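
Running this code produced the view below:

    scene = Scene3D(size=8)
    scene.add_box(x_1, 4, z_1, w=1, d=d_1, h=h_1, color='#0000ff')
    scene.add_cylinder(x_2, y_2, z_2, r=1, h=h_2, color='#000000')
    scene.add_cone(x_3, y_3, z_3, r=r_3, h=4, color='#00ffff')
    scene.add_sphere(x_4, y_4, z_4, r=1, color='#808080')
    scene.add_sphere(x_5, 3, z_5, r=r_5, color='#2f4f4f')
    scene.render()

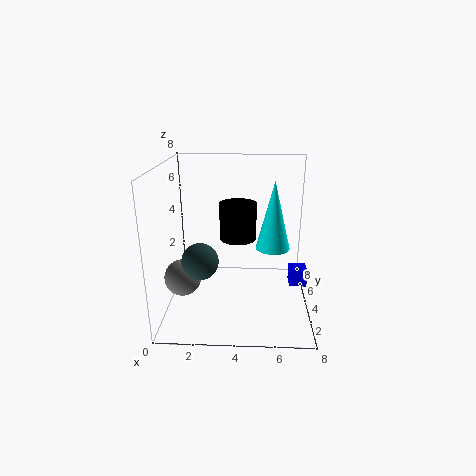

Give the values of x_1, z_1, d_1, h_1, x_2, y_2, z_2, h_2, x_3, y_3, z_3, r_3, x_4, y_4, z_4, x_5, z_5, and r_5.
x_1 = 7
z_1 = 1
d_1 = 1
h_1 = 1
x_2 = 4
y_2 = 4
z_2 = 4
h_2 = 2
x_3 = 6
y_3 = 5
z_3 = 3
r_3 = 1
x_4 = 1
y_4 = 3
z_4 = 2
x_5 = 2
z_5 = 3
r_5 = 1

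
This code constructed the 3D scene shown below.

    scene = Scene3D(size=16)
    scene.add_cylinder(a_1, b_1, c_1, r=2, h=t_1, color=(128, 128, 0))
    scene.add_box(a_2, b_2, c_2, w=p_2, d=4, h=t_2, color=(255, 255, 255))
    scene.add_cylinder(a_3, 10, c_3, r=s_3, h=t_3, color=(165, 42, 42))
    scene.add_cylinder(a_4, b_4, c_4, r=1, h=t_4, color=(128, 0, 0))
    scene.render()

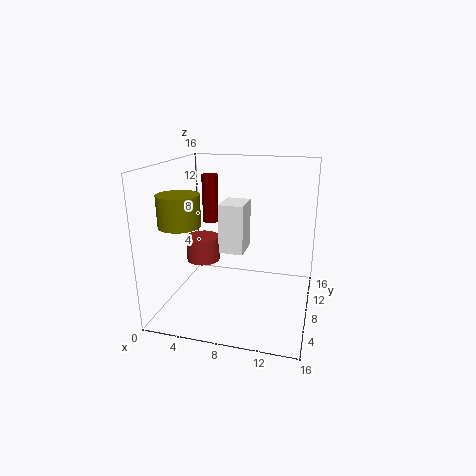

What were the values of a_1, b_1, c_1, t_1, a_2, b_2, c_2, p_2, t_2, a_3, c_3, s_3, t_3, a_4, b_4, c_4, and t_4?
a_1 = 4
b_1 = 2
c_1 = 11
t_1 = 3
a_2 = 5
b_2 = 10
c_2 = 5
p_2 = 3
t_2 = 6
a_3 = 3
c_3 = 4
s_3 = 2
t_3 = 3
a_4 = 3
b_4 = 13
c_4 = 8
t_4 = 6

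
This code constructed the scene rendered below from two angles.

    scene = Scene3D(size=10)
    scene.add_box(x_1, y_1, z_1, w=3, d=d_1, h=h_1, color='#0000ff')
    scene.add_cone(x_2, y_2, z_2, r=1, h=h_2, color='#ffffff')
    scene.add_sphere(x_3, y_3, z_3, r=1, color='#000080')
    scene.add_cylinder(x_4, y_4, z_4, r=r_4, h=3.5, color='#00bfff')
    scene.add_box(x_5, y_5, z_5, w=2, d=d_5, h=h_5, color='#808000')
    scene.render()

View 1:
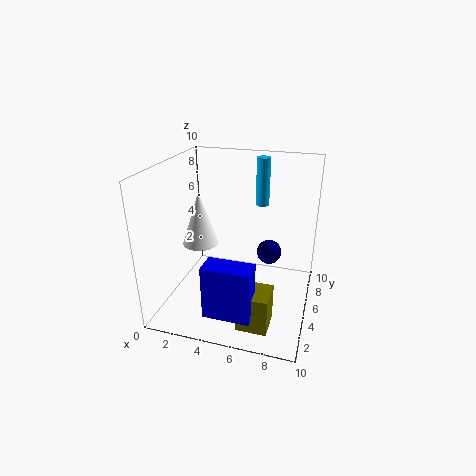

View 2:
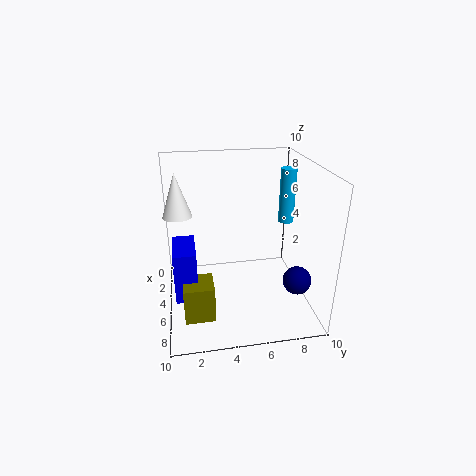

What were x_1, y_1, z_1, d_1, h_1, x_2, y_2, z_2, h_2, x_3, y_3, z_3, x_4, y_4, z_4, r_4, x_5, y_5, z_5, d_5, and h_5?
x_1 = 4
y_1 = 0.5
z_1 = 1.5
d_1 = 1.5
h_1 = 3.5
x_2 = 4
y_2 = 1
z_2 = 6.5
h_2 = 3
x_3 = 6.5
y_3 = 9
z_3 = 2
x_4 = 6
y_4 = 8
z_4 = 6.5
r_4 = 0.5
x_5 = 6
y_5 = 1
z_5 = 0.5
d_5 = 2
h_5 = 2.5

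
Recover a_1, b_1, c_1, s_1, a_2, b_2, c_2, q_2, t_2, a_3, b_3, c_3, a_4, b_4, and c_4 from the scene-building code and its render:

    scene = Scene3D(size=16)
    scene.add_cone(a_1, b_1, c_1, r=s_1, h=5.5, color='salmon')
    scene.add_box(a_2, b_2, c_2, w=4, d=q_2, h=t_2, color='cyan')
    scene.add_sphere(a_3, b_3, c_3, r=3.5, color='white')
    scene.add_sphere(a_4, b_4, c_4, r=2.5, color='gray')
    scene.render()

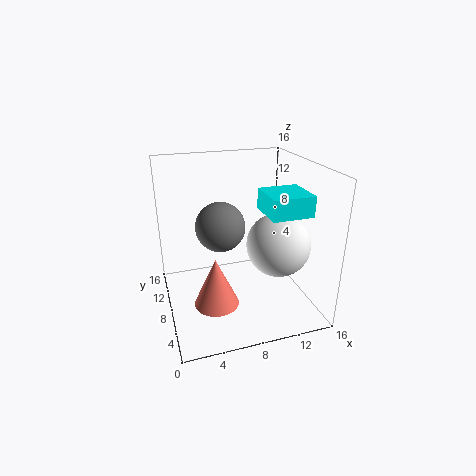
a_1 = 5; b_1 = 6.5; c_1 = 1; s_1 = 2.5; a_2 = 9; b_2 = 1; c_2 = 12.5; q_2 = 4; t_2 = 2; a_3 = 12; b_3 = 6; c_3 = 7.5; a_4 = 5.5; b_4 = 6; c_4 = 10.5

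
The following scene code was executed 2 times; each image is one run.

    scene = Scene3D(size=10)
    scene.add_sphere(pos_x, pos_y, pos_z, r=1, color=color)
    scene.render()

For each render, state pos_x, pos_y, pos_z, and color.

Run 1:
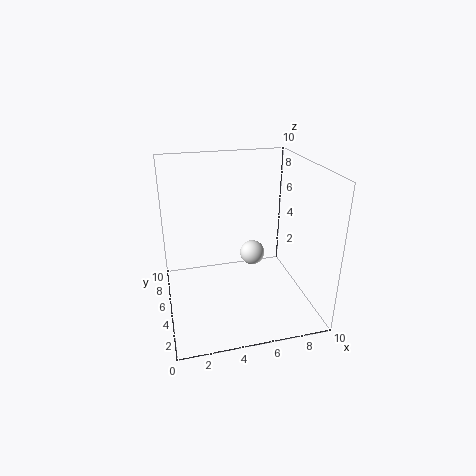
pos_x = 7; pos_y = 8; pos_z = 2; color = 'white'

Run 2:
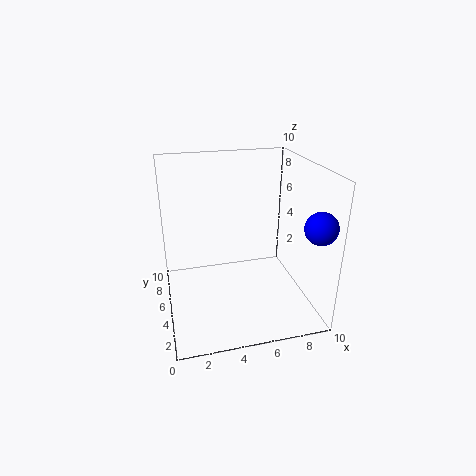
pos_x = 9; pos_y = 1; pos_z = 7; color = 'blue'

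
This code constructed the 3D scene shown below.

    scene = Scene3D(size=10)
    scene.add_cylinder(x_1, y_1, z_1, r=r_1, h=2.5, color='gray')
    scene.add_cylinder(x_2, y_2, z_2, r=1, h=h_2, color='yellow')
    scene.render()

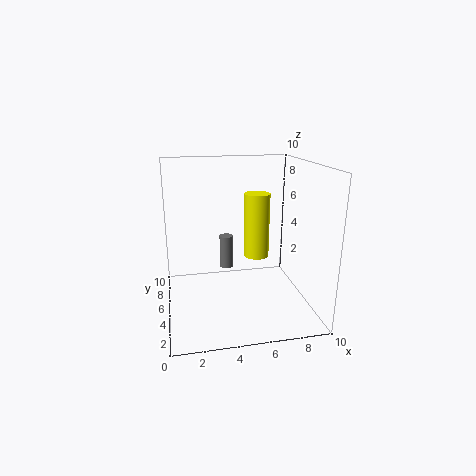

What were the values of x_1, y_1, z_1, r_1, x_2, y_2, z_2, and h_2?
x_1 = 4.5
y_1 = 7
z_1 = 2
r_1 = 0.5
x_2 = 7
y_2 = 7.5
z_2 = 2.5
h_2 = 5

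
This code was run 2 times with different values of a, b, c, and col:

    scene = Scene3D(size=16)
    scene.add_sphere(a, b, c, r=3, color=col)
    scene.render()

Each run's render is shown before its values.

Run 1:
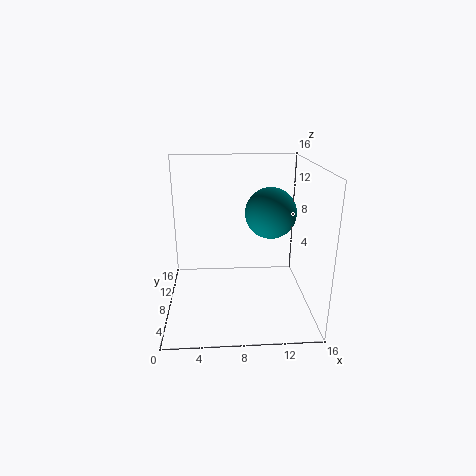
a = 12, b = 10.5, c = 10, col = 'teal'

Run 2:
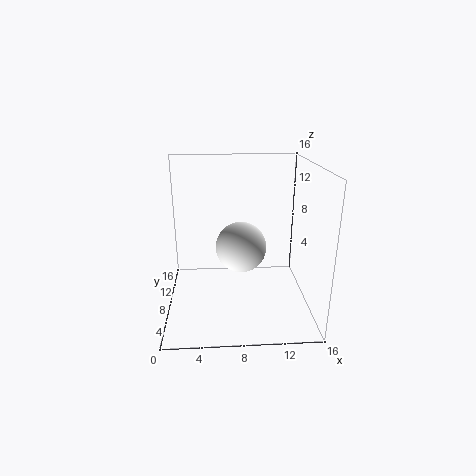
a = 8.5, b = 10, c = 6, col = 'white'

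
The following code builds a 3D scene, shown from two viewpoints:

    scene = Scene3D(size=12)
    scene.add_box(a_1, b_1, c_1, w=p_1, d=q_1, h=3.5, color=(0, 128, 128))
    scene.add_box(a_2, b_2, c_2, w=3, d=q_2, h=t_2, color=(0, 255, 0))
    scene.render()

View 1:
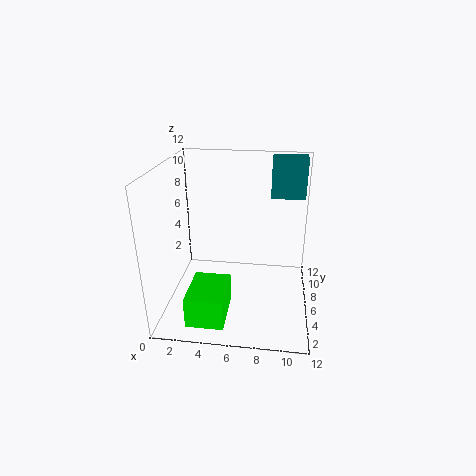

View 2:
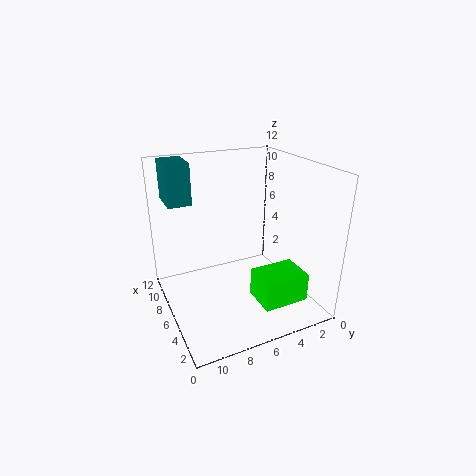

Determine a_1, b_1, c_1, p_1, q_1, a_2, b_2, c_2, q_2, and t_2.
a_1 = 8.5
b_1 = 9
c_1 = 8.5
p_1 = 3
q_1 = 2
a_2 = 2.5
b_2 = 1
c_2 = 0.5
q_2 = 4
t_2 = 2.5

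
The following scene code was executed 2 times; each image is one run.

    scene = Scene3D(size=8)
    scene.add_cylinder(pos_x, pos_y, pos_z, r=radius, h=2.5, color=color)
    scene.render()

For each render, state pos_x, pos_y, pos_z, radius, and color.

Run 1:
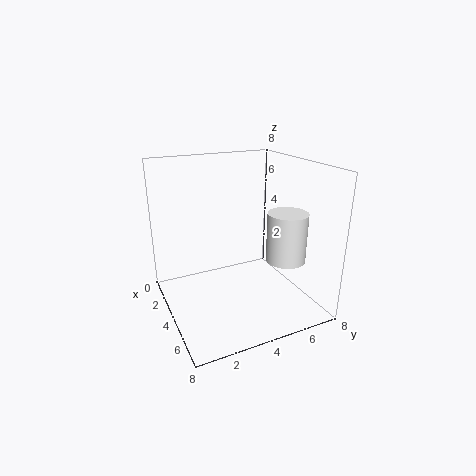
pos_x = 6.5
pos_y = 5.5
pos_z = 3.5
radius = 1
color = 'white'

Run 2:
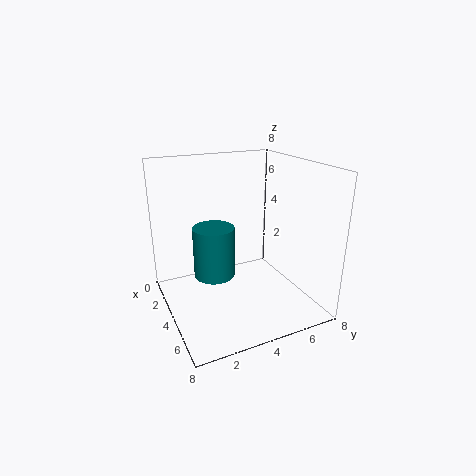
pos_x = 5.5
pos_y = 2
pos_z = 3
radius = 1
color = 'teal'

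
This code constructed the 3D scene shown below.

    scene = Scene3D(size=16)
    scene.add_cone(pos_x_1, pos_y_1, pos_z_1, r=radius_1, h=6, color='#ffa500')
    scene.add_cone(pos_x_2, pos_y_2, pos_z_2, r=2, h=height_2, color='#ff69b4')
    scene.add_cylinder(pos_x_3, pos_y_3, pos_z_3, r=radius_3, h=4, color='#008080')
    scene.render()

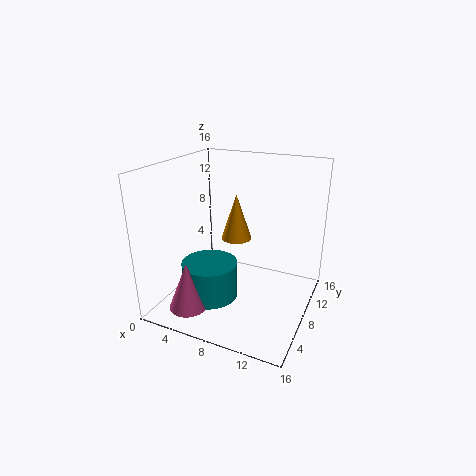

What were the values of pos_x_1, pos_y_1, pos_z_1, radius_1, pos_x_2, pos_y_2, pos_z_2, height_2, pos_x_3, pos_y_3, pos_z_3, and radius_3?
pos_x_1 = 5, pos_y_1 = 14, pos_z_1 = 5, radius_1 = 2, pos_x_2 = 5, pos_y_2 = 2, pos_z_2 = 2, height_2 = 5, pos_x_3 = 6, pos_y_3 = 5, pos_z_3 = 2, radius_3 = 3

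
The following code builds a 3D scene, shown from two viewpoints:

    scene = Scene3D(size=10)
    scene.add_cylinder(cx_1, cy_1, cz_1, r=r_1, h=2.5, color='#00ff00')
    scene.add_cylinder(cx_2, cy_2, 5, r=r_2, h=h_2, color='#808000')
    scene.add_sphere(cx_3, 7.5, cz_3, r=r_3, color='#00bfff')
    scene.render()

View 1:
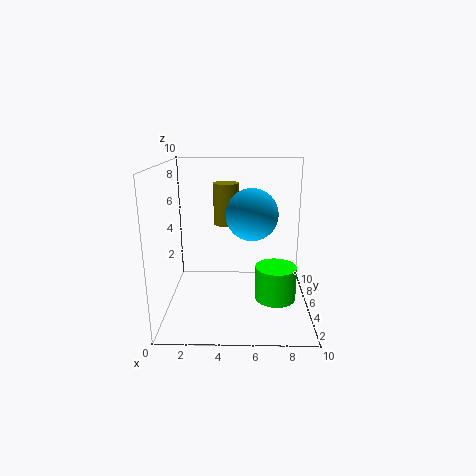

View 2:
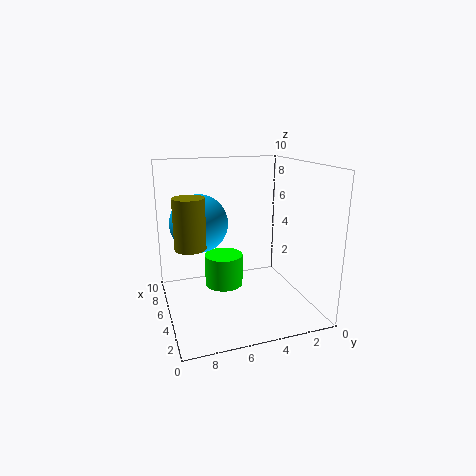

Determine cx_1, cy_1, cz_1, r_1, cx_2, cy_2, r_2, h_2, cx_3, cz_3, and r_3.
cx_1 = 7.75
cy_1 = 5.25
cz_1 = 0.25
r_1 = 1.5
cx_2 = 4
cy_2 = 8.5
r_2 = 1
h_2 = 3.25
cx_3 = 6
cz_3 = 6
r_3 = 2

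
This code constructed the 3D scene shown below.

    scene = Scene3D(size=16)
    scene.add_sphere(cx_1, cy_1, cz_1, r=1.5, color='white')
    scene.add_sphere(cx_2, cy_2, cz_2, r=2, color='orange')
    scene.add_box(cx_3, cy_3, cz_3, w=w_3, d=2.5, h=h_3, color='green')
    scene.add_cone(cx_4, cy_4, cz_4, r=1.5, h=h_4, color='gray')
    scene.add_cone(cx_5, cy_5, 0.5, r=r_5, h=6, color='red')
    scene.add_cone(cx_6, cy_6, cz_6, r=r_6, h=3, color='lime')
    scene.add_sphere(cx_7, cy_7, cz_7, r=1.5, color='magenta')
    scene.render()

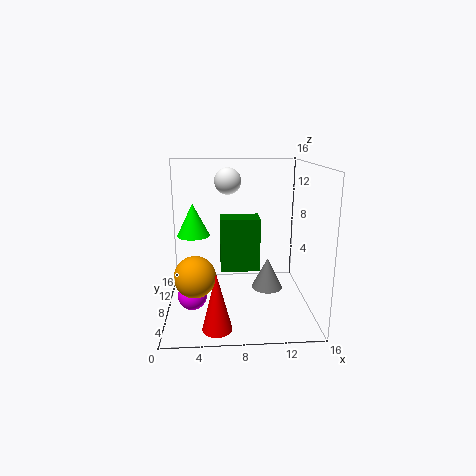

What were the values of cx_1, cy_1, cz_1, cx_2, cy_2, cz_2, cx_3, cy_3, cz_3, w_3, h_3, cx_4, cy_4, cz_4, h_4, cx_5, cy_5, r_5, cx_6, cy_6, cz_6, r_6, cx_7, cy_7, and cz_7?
cx_1 = 7, cy_1 = 10, cz_1 = 14, cx_2 = 3.5, cy_2 = 2.5, cz_2 = 6, cx_3 = 6, cy_3 = 4.5, cz_3 = 5.5, w_3 = 4, h_3 = 5.5, cx_4 = 10.5, cy_4 = 3, cz_4 = 4.5, h_4 = 3, cx_5 = 5.5, cy_5 = 2, r_5 = 1.5, cx_6 = 3.5, cy_6 = 3, cz_6 = 10, r_6 = 1.5, cx_7 = 3, cy_7 = 4.5, cz_7 = 3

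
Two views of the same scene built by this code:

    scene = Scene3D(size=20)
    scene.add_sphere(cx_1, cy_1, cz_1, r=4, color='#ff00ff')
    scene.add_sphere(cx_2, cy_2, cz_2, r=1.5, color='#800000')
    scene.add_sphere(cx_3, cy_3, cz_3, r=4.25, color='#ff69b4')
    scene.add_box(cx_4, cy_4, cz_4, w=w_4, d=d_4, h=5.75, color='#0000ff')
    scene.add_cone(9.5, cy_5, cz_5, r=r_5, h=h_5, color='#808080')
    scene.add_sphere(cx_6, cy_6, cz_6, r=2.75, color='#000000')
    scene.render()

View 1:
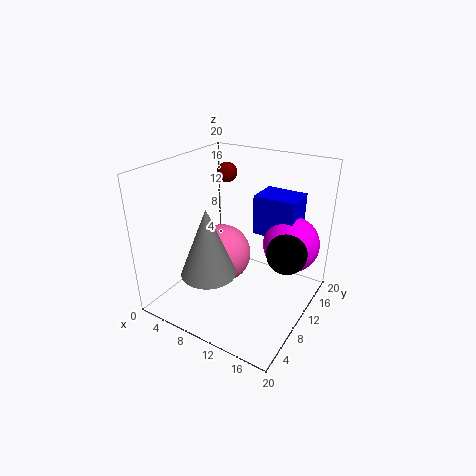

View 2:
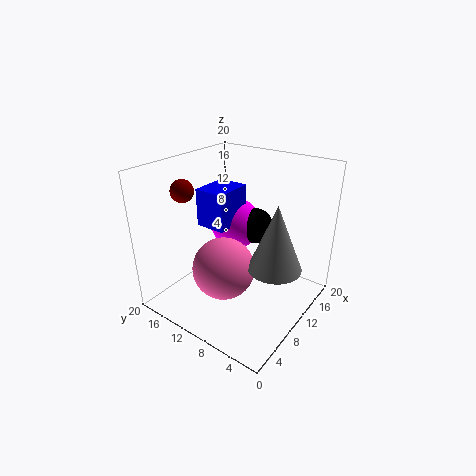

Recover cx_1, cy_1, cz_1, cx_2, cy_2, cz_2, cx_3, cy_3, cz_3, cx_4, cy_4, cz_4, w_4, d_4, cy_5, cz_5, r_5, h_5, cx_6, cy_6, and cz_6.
cx_1 = 16, cy_1 = 14.75, cz_1 = 8.5, cx_2 = 5, cy_2 = 15, cz_2 = 17.25, cx_3 = 7, cy_3 = 10.25, cz_3 = 6.5, cx_4 = 10.5, cy_4 = 13.25, cz_4 = 9.5, w_4 = 6, d_4 = 4.75, cy_5 = 3.75, cz_5 = 7.75, r_5 = 3.5, h_5 = 8.75, cx_6 = 16.75, cy_6 = 11.5, cz_6 = 8.75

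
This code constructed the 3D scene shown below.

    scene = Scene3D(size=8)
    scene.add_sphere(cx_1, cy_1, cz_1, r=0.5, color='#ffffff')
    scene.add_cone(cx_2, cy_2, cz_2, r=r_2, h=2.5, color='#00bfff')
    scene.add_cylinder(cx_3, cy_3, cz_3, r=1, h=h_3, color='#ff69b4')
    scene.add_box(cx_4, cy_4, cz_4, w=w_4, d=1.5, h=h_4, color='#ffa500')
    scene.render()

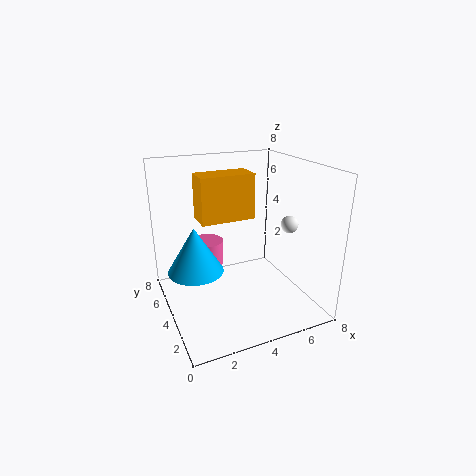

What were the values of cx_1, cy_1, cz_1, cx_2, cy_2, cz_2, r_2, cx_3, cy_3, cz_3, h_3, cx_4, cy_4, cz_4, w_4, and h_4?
cx_1 = 7; cy_1 = 3.5; cz_1 = 4.5; cx_2 = 1.5; cy_2 = 4; cz_2 = 2.5; r_2 = 1.5; cx_3 = 3; cy_3 = 6.5; cz_3 = 1.5; h_3 = 1.5; cx_4 = 2; cy_4 = 4; cz_4 = 5; w_4 = 3; h_4 = 2.5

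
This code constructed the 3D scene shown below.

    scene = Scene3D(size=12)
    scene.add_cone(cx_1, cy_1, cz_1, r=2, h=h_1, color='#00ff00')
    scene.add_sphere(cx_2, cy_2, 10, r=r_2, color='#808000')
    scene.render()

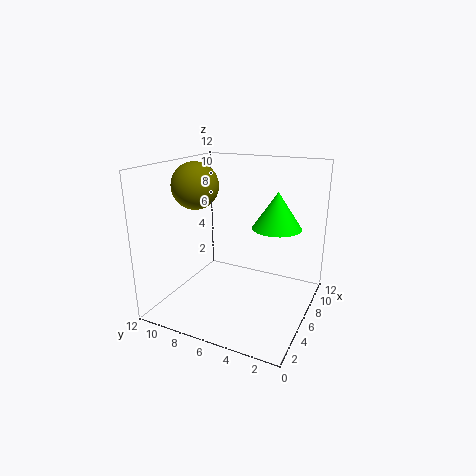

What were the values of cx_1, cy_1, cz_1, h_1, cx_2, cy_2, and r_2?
cx_1 = 7, cy_1 = 3, cz_1 = 7, h_1 = 3, cx_2 = 6, cy_2 = 10, r_2 = 2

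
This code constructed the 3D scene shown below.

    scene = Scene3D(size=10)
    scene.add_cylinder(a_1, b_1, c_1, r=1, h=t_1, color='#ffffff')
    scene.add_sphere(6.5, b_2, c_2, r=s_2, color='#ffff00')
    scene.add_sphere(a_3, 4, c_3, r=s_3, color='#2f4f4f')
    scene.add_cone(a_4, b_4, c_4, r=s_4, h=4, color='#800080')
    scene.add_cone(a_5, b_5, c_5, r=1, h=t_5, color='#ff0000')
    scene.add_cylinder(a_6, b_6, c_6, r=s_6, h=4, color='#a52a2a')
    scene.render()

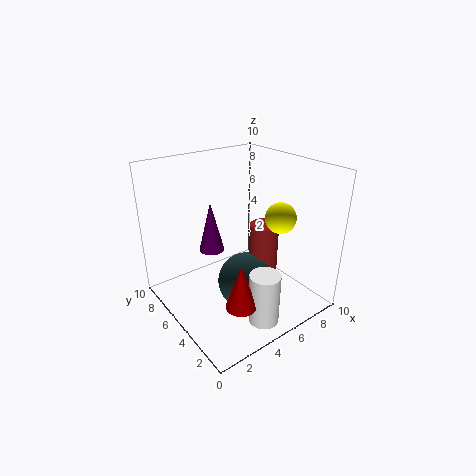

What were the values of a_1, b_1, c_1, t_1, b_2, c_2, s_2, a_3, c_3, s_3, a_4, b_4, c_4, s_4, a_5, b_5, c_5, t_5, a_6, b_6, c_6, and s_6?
a_1 = 4.5; b_1 = 1.5; c_1 = 0.5; t_1 = 3.5; b_2 = 2.5; c_2 = 7; s_2 = 1; a_3 = 5; c_3 = 2; s_3 = 2; a_4 = 5; b_4 = 8.5; c_4 = 2.5; s_4 = 1; a_5 = 3; b_5 = 2; c_5 = 2; t_5 = 3; a_6 = 6.5; b_6 = 4; c_6 = 2; s_6 = 1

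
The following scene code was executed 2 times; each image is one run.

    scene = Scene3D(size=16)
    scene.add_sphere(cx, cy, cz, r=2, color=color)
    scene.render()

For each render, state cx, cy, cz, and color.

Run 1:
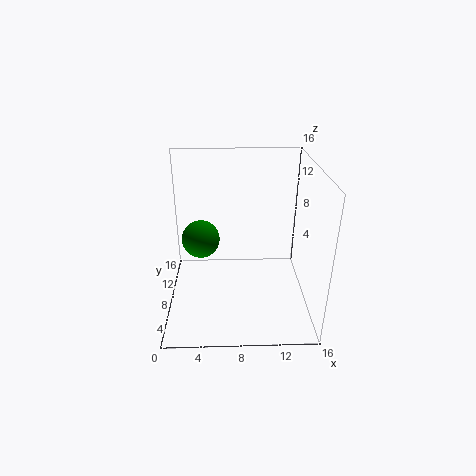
cx = 4
cy = 7
cz = 8.5
color = 'green'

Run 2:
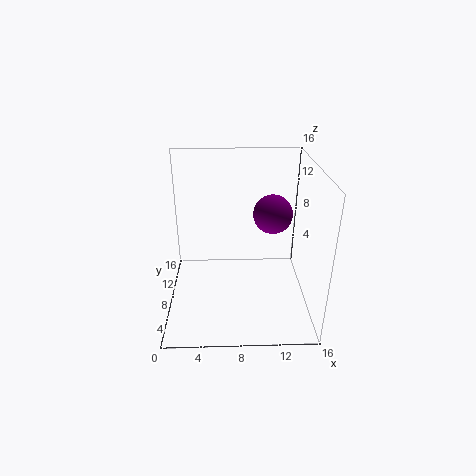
cx = 11.5
cy = 6.5
cz = 11.5
color = 'purple'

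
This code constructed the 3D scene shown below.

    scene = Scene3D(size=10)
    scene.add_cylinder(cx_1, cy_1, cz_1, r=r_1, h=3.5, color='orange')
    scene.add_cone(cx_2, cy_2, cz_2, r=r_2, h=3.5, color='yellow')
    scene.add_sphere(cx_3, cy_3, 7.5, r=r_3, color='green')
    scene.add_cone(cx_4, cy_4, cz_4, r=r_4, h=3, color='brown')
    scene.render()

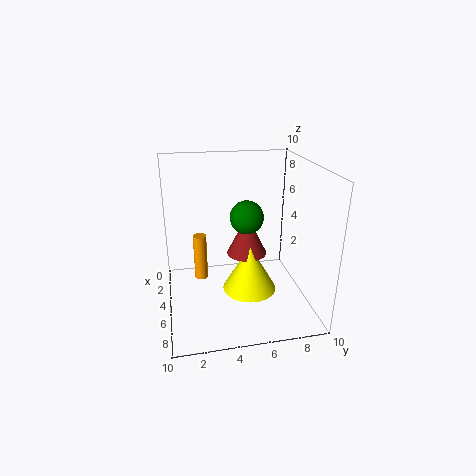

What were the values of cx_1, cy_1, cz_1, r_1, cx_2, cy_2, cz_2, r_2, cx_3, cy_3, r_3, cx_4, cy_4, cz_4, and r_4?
cx_1 = 3; cy_1 = 2.5; cz_1 = 1; r_1 = 0.5; cx_2 = 4.5; cy_2 = 6; cz_2 = 0.5; r_2 = 2; cx_3 = 7.5; cy_3 = 5; r_3 = 1; cx_4 = 3.5; cy_4 = 6; cz_4 = 3; r_4 = 1.5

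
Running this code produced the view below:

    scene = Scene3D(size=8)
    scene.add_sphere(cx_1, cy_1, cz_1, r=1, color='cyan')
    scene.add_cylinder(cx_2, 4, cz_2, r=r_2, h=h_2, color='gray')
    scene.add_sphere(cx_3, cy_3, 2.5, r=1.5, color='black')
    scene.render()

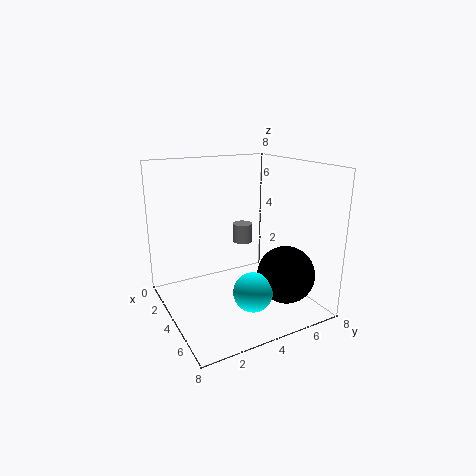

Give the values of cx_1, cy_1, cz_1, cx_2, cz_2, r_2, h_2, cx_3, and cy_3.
cx_1 = 6.5
cy_1 = 3.5
cz_1 = 2
cx_2 = 4.5
cz_2 = 4
r_2 = 0.5
h_2 = 1
cx_3 = 6.5
cy_3 = 5.5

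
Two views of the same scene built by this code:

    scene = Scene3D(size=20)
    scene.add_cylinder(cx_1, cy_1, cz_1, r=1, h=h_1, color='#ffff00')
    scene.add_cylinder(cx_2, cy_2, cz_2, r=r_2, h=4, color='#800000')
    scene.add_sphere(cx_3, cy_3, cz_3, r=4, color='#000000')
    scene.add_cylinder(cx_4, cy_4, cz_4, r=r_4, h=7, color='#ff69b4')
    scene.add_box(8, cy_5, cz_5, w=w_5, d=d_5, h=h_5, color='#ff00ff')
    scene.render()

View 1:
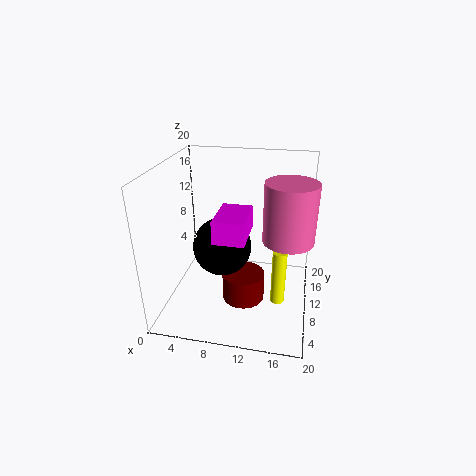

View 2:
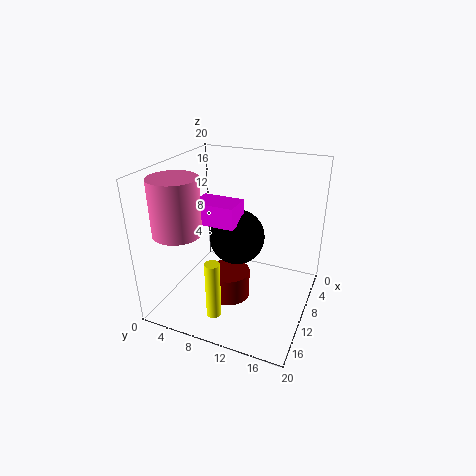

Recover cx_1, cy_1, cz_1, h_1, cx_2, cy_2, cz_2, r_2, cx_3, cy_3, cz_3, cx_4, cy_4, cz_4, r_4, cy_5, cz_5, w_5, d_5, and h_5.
cx_1 = 16, cy_1 = 9, cz_1 = 1, h_1 = 8, cx_2 = 11, cy_2 = 9, cz_2 = 1, r_2 = 3, cx_3 = 8, cy_3 = 9, cz_3 = 9, cx_4 = 17, cy_4 = 5, cz_4 = 13, r_4 = 3, cy_5 = 4, cz_5 = 12, w_5 = 4, d_5 = 6, h_5 = 3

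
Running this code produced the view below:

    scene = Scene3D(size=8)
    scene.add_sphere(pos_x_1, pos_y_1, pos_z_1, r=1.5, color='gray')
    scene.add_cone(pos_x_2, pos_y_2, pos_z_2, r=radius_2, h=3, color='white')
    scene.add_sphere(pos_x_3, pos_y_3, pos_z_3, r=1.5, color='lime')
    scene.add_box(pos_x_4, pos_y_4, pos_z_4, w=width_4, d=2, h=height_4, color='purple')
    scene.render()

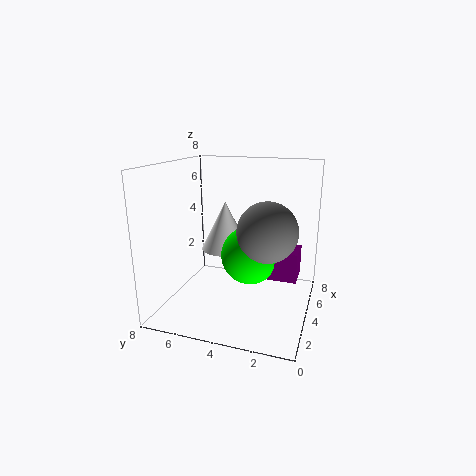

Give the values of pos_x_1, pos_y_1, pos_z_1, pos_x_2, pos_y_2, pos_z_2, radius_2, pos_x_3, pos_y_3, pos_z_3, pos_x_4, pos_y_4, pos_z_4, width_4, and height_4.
pos_x_1 = 2.5; pos_y_1 = 2; pos_z_1 = 5; pos_x_2 = 6; pos_y_2 = 5.5; pos_z_2 = 2.5; radius_2 = 1.5; pos_x_3 = 3; pos_y_3 = 3; pos_z_3 = 3.5; pos_x_4 = 2.5; pos_y_4 = 0.5; pos_z_4 = 2.5; width_4 = 1.5; height_4 = 1.5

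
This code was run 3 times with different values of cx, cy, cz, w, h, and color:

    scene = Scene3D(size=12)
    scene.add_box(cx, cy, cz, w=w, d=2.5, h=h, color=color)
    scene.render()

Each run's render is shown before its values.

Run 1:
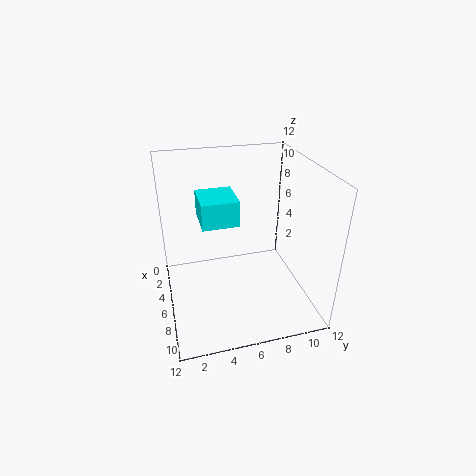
cx = 7.5
cy = 2.5
cz = 9.5
w = 2.75
h = 1.75
color = 'cyan'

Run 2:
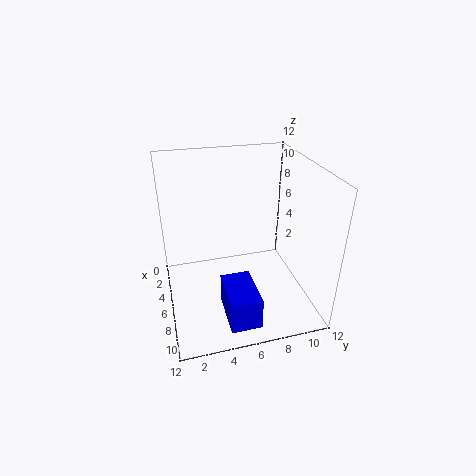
cx = 6.75
cy = 4.25
cz = 0.25
w = 4
h = 2.75
color = 'blue'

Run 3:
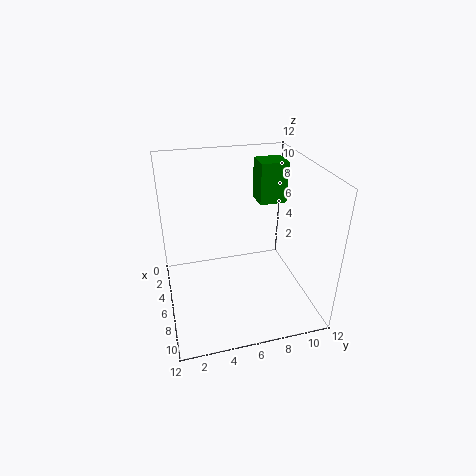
cx = 1.25
cy = 8.75
cz = 7.5
w = 2.25
h = 3.75
color = 'green'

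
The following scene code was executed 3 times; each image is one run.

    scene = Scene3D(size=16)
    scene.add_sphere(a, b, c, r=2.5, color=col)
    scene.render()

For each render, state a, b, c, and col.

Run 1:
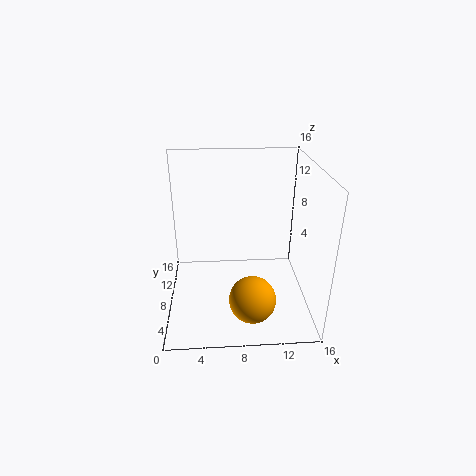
a = 9.25, b = 3.75, c = 2.75, col = 'orange'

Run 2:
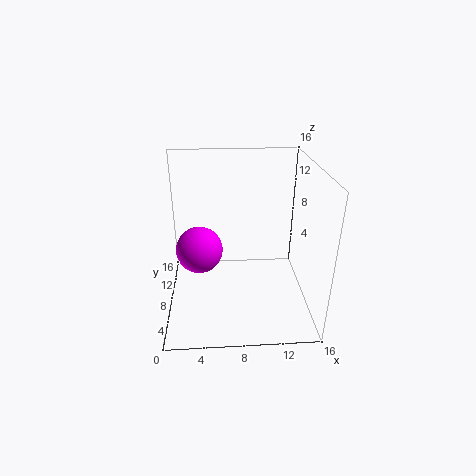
a = 3.75, b = 7, c = 7.25, col = 'magenta'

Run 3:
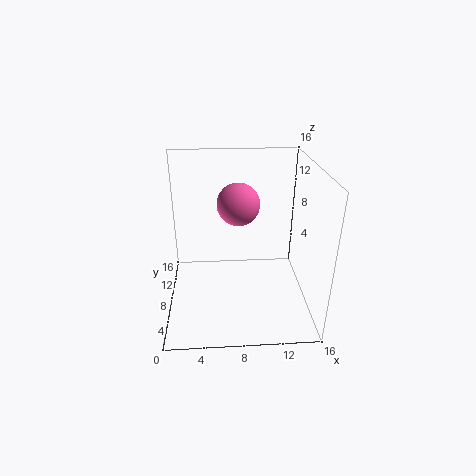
a = 8.25, b = 11, c = 10.75, col = 'hotpink'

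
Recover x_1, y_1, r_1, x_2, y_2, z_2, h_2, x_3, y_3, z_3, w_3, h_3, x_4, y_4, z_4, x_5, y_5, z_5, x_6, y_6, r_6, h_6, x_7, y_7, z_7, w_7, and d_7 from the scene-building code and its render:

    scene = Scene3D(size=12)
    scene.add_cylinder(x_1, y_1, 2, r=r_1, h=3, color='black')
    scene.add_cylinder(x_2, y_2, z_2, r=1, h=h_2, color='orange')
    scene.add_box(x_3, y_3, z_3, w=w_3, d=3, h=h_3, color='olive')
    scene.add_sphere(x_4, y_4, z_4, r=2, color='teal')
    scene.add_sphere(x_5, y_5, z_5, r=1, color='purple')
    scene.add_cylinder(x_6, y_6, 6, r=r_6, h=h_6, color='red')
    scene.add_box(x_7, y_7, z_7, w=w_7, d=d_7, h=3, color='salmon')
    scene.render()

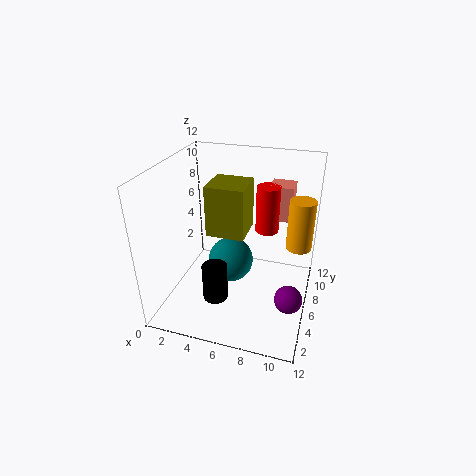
x_1 = 5; y_1 = 3; r_1 = 1; x_2 = 11; y_2 = 6; z_2 = 6; h_2 = 4; x_3 = 4; y_3 = 4; z_3 = 7; w_3 = 3; h_3 = 4; x_4 = 5; y_4 = 7; z_4 = 3; x_5 = 11; y_5 = 2; z_5 = 4; x_6 = 8; y_6 = 8; r_6 = 1; h_6 = 4; x_7 = 8; y_7 = 8; z_7 = 7; w_7 = 2; d_7 = 2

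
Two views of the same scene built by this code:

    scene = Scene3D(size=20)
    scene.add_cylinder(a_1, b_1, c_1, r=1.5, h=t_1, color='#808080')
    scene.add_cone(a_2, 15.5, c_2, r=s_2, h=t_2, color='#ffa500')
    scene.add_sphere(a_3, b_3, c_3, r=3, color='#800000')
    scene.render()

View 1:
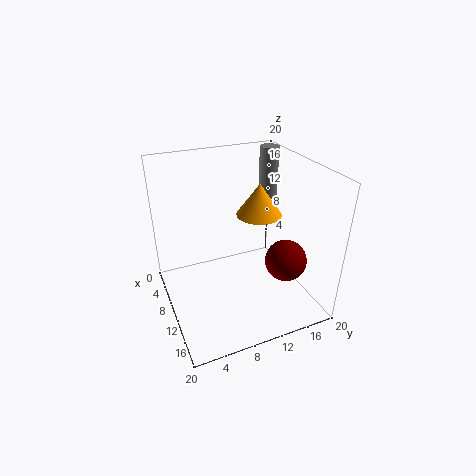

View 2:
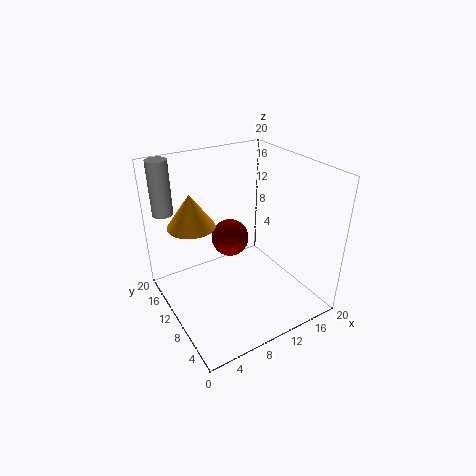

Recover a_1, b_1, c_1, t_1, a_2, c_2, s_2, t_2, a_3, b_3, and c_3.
a_1 = 2.5; b_1 = 18.5; c_1 = 12; t_1 = 8; a_2 = 5.5; c_2 = 10.5; s_2 = 3.5; t_2 = 5; a_3 = 12.5; b_3 = 16.5; c_3 = 6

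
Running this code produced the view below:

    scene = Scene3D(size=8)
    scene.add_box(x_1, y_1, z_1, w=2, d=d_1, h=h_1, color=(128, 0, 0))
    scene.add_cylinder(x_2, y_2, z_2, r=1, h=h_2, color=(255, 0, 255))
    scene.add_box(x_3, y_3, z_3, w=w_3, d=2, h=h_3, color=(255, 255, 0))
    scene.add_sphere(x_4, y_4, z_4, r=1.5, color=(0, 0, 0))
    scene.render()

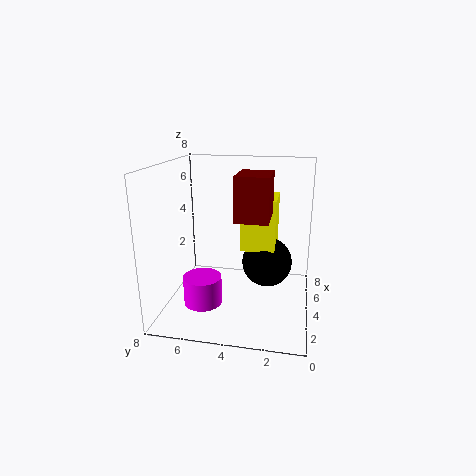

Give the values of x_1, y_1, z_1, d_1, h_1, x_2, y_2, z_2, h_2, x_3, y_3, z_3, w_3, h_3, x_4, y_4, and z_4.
x_1 = 0.5; y_1 = 2; z_1 = 6; d_1 = 1.5; h_1 = 2; x_2 = 2; y_2 = 5.5; z_2 = 1; h_2 = 1.5; x_3 = 4.5; y_3 = 2; z_3 = 3; w_3 = 2.5; h_3 = 3; x_4 = 5.5; y_4 = 2.5; z_4 = 2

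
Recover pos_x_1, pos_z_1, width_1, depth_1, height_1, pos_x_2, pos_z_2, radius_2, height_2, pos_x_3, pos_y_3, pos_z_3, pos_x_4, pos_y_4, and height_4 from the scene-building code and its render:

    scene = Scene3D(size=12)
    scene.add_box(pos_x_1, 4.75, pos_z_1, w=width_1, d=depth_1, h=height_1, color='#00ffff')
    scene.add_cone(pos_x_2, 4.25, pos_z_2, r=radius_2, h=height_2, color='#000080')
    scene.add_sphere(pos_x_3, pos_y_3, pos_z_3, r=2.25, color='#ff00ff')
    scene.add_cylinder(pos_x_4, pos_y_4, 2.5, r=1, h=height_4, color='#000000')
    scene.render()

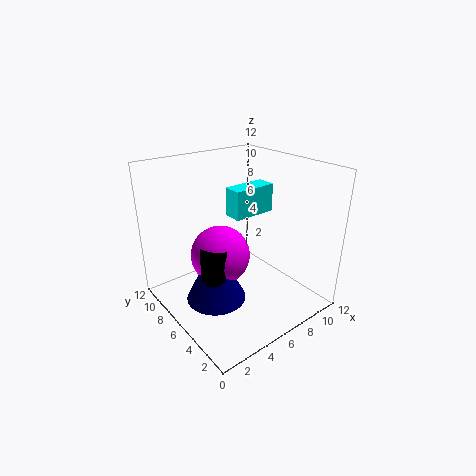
pos_x_1 = 5; pos_z_1 = 8.25; width_1 = 3.5; depth_1 = 1.5; height_1 = 2.25; pos_x_2 = 2.5; pos_z_2 = 2.75; radius_2 = 2.25; height_2 = 4.5; pos_x_3 = 3.5; pos_y_3 = 5; pos_z_3 = 5.75; pos_x_4 = 2.25; pos_y_4 = 4; height_4 = 4.5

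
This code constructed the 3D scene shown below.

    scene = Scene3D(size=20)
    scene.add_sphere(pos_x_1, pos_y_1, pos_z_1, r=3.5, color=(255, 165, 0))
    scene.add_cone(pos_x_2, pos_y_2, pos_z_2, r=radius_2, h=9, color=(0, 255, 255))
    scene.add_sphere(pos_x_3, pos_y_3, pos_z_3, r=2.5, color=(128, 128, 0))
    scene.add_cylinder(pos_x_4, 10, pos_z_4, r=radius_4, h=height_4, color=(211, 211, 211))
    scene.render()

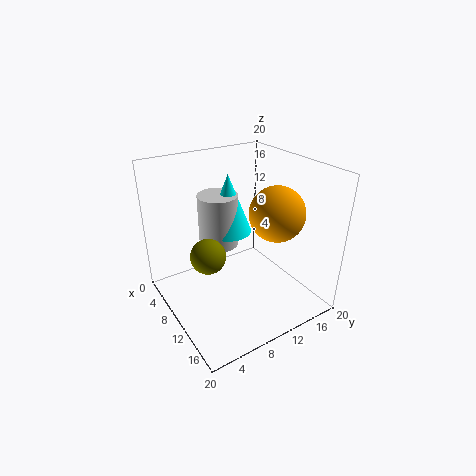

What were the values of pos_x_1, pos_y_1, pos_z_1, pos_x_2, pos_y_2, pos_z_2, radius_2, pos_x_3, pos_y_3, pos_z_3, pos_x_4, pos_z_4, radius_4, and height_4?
pos_x_1 = 15
pos_y_1 = 12.5
pos_z_1 = 15
pos_x_2 = 5
pos_y_2 = 11.5
pos_z_2 = 8.5
radius_2 = 3.5
pos_x_3 = 8.5
pos_y_3 = 6
pos_z_3 = 7.5
pos_x_4 = 4.5
pos_z_4 = 6.5
radius_4 = 3
height_4 = 8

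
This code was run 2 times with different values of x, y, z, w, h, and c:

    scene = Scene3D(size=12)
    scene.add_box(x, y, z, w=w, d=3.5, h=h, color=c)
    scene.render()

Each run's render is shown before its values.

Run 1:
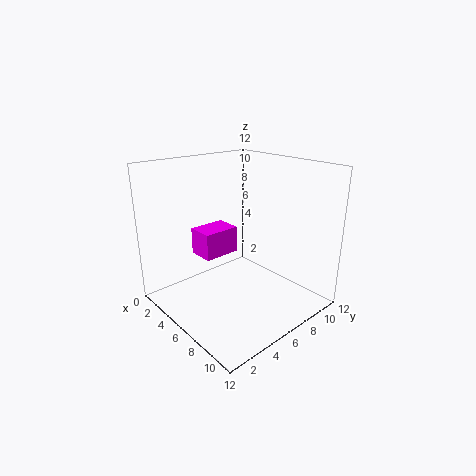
x = 0.5, y = 5, z = 3, w = 2.5, h = 2.5, c = 'magenta'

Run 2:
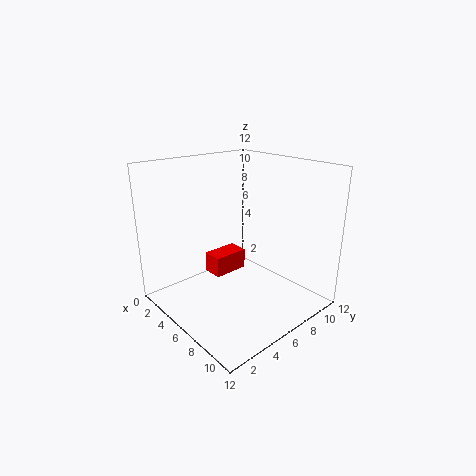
x = 0.5, y = 6.5, z = 0.5, w = 2, h = 2, c = 'red'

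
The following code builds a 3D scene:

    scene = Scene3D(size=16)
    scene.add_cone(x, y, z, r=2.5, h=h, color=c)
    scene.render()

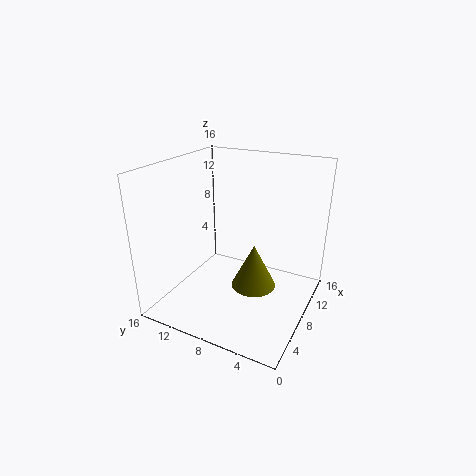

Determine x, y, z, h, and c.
x = 8, y = 6, z = 2.5, h = 5, c = 'olive'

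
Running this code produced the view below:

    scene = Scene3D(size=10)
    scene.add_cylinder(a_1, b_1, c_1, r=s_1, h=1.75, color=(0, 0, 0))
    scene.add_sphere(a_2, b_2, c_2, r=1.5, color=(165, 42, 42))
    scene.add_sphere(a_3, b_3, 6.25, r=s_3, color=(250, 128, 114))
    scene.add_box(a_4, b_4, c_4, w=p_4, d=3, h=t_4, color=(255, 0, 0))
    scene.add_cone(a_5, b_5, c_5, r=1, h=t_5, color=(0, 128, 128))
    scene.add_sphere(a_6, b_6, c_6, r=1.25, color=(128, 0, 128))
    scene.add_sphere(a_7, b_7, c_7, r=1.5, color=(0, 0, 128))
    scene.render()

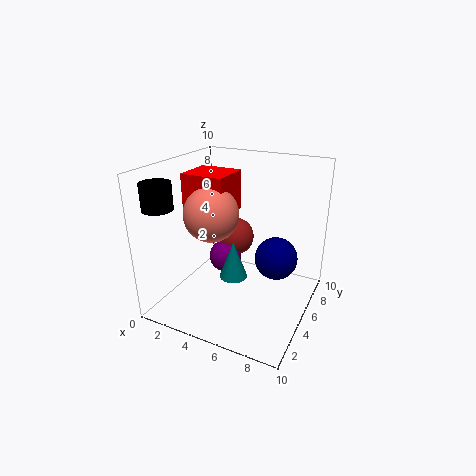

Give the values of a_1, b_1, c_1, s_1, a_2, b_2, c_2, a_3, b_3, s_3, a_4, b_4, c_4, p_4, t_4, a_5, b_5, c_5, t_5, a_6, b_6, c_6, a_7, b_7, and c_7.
a_1 = 1, b_1 = 1.75, c_1 = 7.5, s_1 = 1, a_2 = 3.25, b_2 = 8, c_2 = 3.5, a_3 = 2.75, b_3 = 5.25, s_3 = 2, a_4 = 0.5, b_4 = 5, c_4 = 6, p_4 = 3.25, t_4 = 3, a_5 = 4.75, b_5 = 4.75, c_5 = 2, t_5 = 2.75, a_6 = 3, b_6 = 6.75, c_6 = 2.25, a_7 = 7.5, b_7 = 6, c_7 = 3.5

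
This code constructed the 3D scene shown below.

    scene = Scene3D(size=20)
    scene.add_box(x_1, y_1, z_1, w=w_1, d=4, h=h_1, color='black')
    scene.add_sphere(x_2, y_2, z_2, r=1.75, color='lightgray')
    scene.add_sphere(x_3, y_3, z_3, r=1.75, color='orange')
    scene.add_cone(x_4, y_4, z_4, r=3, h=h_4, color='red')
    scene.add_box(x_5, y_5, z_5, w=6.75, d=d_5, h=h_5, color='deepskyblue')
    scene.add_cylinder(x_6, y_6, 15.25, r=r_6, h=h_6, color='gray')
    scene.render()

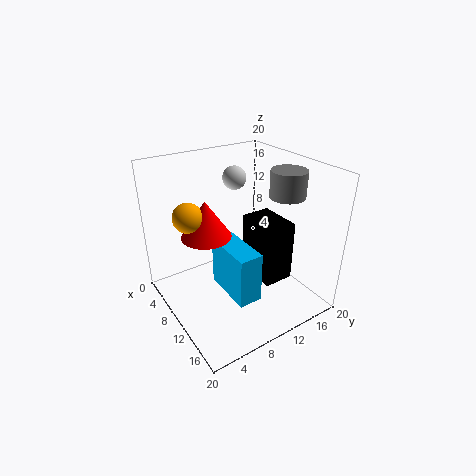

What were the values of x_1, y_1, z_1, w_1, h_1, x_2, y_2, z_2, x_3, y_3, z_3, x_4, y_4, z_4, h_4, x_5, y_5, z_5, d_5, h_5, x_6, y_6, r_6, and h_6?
x_1 = 10.75; y_1 = 10.25; z_1 = 5.75; w_1 = 5.75; h_1 = 8; x_2 = 4.5; y_2 = 13; z_2 = 16.5; x_3 = 11.75; y_3 = 2; z_3 = 16; x_4 = 12.25; y_4 = 4; z_4 = 13.25; h_4 = 4.5; x_5 = 10.75; y_5 = 5.5; z_5 = 5.25; d_5 = 3; h_5 = 6.5; x_6 = 12; y_6 = 16.75; r_6 = 2.5; h_6 = 3.75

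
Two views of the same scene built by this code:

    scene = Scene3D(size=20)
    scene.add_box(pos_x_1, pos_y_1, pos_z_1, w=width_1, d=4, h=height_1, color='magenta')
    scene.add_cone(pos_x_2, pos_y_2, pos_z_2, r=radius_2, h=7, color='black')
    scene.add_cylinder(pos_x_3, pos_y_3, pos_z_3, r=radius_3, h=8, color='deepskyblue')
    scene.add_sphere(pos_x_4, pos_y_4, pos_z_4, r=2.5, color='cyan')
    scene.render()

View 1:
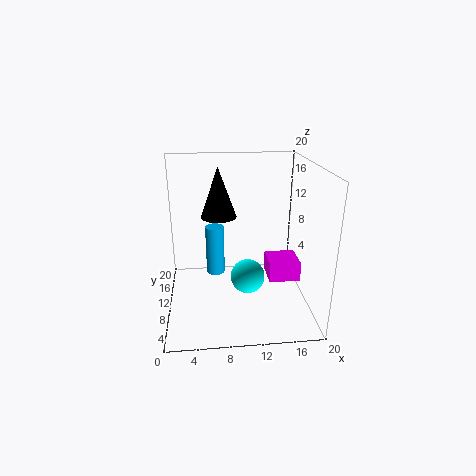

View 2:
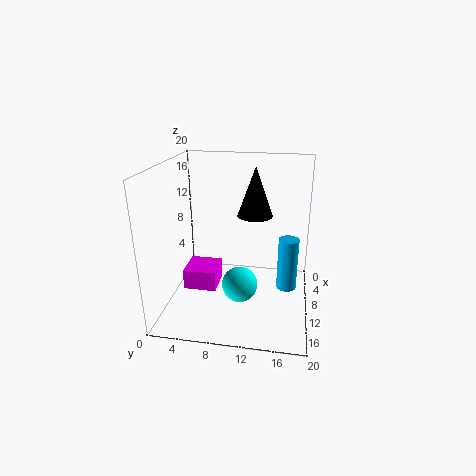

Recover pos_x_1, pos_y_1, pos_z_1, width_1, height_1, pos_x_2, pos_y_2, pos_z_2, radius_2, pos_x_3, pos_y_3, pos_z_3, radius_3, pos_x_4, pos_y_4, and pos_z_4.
pos_x_1 = 13.5
pos_y_1 = 4.5
pos_z_1 = 6
width_1 = 4
height_1 = 2.5
pos_x_2 = 7.5
pos_y_2 = 12
pos_z_2 = 12.5
radius_2 = 2.5
pos_x_3 = 7
pos_y_3 = 17
pos_z_3 = 1
radius_3 = 1.5
pos_x_4 = 11.5
pos_y_4 = 10.5
pos_z_4 = 3.5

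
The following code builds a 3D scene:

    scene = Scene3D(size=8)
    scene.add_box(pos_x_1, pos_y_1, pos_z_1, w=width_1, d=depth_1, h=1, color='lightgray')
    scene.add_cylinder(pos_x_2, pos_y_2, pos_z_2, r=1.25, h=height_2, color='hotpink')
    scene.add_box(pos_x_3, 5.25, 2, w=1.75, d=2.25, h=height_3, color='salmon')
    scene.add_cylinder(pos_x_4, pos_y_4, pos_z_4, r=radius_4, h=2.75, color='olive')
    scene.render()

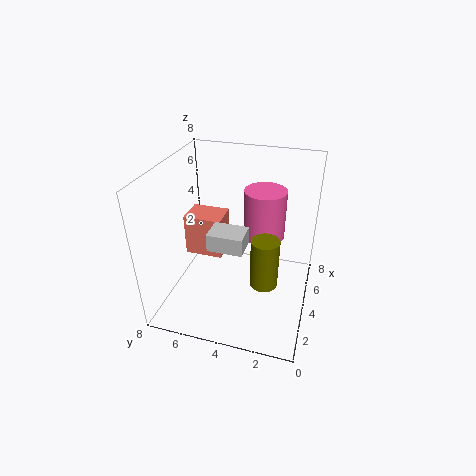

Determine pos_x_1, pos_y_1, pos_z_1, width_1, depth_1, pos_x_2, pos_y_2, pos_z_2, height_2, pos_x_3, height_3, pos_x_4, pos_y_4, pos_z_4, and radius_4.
pos_x_1 = 3; pos_y_1 = 3.5; pos_z_1 = 3.5; width_1 = 1.5; depth_1 = 2; pos_x_2 = 6.25; pos_y_2 = 3; pos_z_2 = 3; height_2 = 3; pos_x_3 = 4.5; height_3 = 2.5; pos_x_4 = 3; pos_y_4 = 2.25; pos_z_4 = 2; radius_4 = 0.75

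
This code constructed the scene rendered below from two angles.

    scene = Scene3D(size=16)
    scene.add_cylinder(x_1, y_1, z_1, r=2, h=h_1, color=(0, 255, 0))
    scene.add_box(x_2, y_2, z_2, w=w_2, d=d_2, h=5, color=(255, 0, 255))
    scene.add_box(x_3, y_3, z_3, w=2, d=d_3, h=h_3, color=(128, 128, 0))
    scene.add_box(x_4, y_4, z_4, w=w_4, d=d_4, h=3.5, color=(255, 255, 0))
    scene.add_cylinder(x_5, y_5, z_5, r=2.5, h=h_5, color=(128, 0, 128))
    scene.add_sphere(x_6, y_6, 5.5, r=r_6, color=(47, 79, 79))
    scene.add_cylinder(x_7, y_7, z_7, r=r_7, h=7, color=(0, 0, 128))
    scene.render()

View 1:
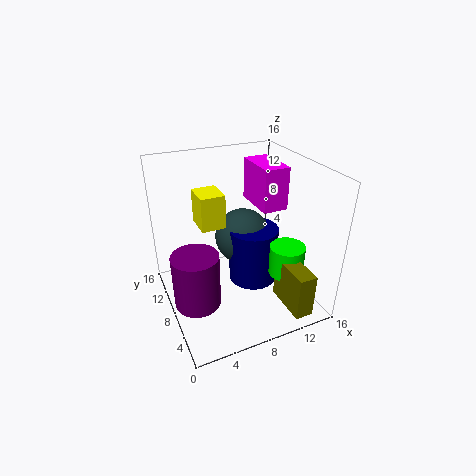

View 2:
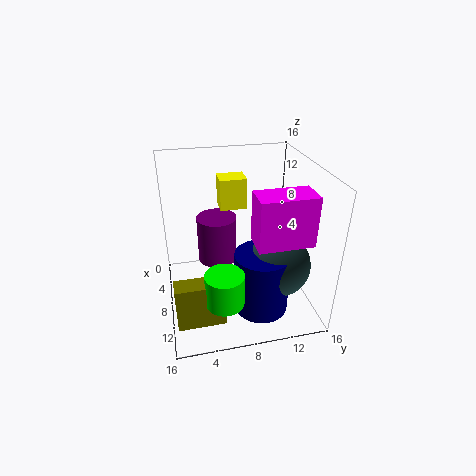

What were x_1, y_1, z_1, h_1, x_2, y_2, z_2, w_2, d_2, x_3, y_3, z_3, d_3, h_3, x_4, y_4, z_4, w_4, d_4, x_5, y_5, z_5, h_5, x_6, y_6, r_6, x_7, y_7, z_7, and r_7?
x_1 = 13, y_1 = 5.5, z_1 = 3.5, h_1 = 3.5, x_2 = 11.5, y_2 = 8.5, z_2 = 10, w_2 = 3, d_2 = 5.5, x_3 = 11.5, y_3 = 0.5, z_3 = 1, d_3 = 5, h_3 = 5, x_4 = 3.5, y_4 = 6.5, z_4 = 10.5, w_4 = 2.5, d_4 = 3, x_5 = 2.5, y_5 = 6.5, z_5 = 2, h_5 = 6, x_6 = 10.5, y_6 = 12, r_6 = 3.5, x_7 = 11, y_7 = 10, z_7 = 0.5, r_7 = 3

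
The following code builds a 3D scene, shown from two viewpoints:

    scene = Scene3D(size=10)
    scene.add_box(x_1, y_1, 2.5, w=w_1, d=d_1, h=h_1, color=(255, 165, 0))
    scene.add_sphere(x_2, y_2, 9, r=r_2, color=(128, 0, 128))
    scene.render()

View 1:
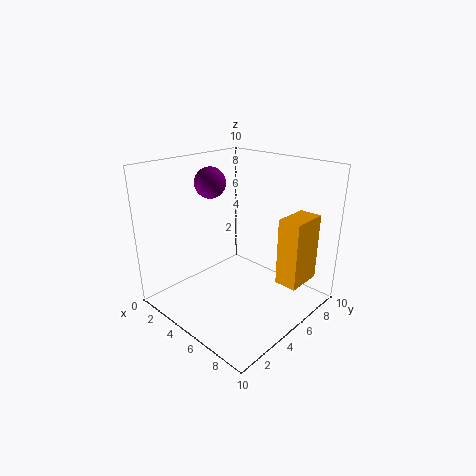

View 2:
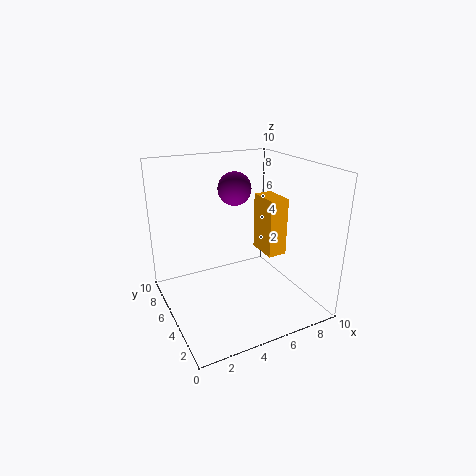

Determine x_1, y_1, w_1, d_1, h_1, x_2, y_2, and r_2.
x_1 = 8, y_1 = 5.5, w_1 = 1.5, d_1 = 2.5, h_1 = 4.5, x_2 = 4, y_2 = 3.5, r_2 = 1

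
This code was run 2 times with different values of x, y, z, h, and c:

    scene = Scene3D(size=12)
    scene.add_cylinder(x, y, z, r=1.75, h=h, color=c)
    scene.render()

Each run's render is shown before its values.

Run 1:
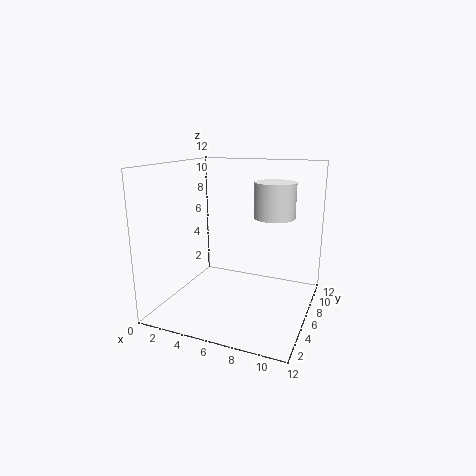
x = 8.5, y = 8, z = 7.5, h = 3, c = 'white'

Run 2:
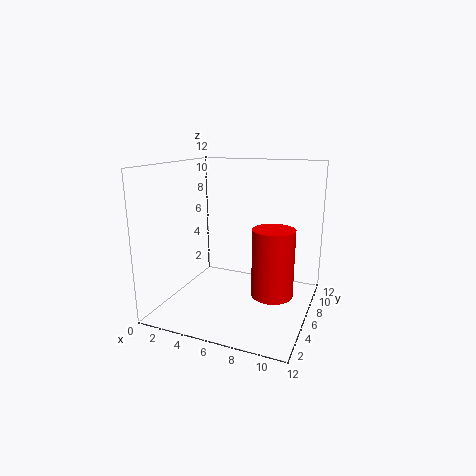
x = 9, y = 6.25, z = 1.25, h = 5.75, c = 'red'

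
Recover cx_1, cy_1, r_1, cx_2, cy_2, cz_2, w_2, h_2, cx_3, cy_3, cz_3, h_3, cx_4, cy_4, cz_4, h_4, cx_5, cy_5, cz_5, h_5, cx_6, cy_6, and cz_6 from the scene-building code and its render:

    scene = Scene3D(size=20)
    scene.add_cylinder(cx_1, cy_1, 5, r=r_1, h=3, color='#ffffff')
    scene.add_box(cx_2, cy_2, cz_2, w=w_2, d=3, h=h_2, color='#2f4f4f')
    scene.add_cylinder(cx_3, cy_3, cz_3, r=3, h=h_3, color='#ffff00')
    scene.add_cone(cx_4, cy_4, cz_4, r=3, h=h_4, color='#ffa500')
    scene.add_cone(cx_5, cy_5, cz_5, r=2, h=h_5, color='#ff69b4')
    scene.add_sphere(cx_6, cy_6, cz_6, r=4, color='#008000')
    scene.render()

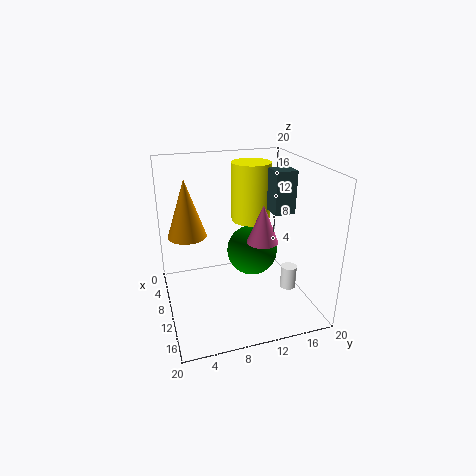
cx_1 = 16; cy_1 = 15; r_1 = 1; cx_2 = 8; cy_2 = 15; cz_2 = 13; w_2 = 3; h_2 = 6; cx_3 = 4; cy_3 = 14; cz_3 = 10; h_3 = 9; cx_4 = 3; cy_4 = 4; cz_4 = 8; h_4 = 9; cx_5 = 14; cy_5 = 12; cz_5 = 11; h_5 = 5; cx_6 = 5; cy_6 = 14; cz_6 = 5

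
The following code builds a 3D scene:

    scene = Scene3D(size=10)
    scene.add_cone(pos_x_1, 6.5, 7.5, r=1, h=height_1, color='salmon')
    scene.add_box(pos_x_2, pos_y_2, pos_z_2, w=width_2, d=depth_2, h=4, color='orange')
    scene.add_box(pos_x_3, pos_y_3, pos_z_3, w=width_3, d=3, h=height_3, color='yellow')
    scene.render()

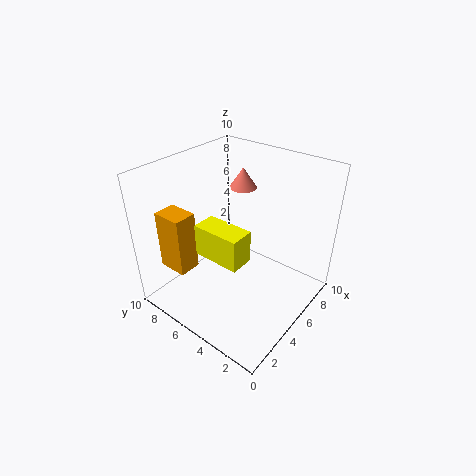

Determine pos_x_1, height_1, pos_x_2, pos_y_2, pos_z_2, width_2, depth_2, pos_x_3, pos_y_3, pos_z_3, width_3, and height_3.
pos_x_1 = 7.5
height_1 = 1.5
pos_x_2 = 1
pos_y_2 = 6.5
pos_z_2 = 3.5
width_2 = 1.5
depth_2 = 2
pos_x_3 = 1.5
pos_y_3 = 2.5
pos_z_3 = 5.5
width_3 = 1.5
height_3 = 2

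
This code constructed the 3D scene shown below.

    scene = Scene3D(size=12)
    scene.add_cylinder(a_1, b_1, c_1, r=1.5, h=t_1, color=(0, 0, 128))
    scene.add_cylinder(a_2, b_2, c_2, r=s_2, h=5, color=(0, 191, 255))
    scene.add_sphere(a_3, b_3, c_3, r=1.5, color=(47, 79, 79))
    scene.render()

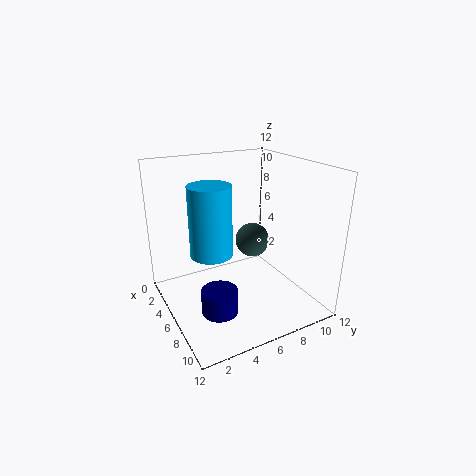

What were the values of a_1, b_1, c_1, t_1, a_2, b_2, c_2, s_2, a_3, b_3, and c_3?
a_1 = 7.5; b_1 = 3.5; c_1 = 0.5; t_1 = 2; a_2 = 8.5; b_2 = 2.5; c_2 = 6.5; s_2 = 1.5; a_3 = 5; b_3 = 8; c_3 = 5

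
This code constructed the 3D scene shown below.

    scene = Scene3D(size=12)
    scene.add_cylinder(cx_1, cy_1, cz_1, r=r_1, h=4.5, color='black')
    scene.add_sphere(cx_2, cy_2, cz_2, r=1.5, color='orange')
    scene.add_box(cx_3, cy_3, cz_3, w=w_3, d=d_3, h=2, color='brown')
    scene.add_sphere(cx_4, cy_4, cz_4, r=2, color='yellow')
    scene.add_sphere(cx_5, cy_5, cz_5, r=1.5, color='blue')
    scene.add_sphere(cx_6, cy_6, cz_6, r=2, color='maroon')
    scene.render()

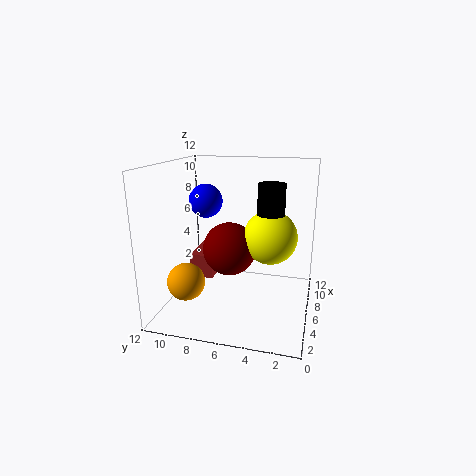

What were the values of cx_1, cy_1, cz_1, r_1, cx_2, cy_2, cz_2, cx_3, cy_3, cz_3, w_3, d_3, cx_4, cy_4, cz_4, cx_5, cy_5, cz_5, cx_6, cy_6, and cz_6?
cx_1 = 4; cy_1 = 3; cz_1 = 6.5; r_1 = 1; cx_2 = 3; cy_2 = 9.5; cz_2 = 3; cx_3 = 5; cy_3 = 8; cz_3 = 2.5; w_3 = 4; d_3 = 2; cx_4 = 4; cy_4 = 3; cz_4 = 7; cx_5 = 8; cy_5 = 9.5; cz_5 = 8.5; cx_6 = 3.5; cy_6 = 6; cz_6 = 6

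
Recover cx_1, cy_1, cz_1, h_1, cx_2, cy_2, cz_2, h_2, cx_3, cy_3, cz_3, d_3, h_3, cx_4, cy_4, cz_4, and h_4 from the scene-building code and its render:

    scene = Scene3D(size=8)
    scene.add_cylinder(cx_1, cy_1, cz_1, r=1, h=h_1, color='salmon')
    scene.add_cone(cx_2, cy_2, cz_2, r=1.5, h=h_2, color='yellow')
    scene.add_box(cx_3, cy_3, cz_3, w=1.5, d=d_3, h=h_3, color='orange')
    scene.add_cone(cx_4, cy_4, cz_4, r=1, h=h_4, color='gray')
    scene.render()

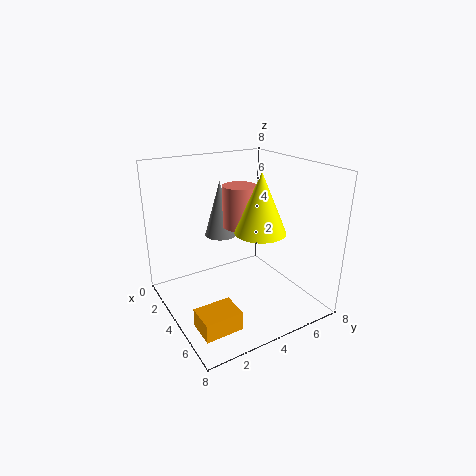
cx_1 = 2.5
cy_1 = 5
cz_1 = 4
h_1 = 2.5
cx_2 = 4
cy_2 = 5.5
cz_2 = 4
h_2 = 3.5
cx_3 = 5.5
cy_3 = 0.5
cz_3 = 0.5
d_3 = 2
h_3 = 1
cx_4 = 1
cy_4 = 4.5
cz_4 = 3
h_4 = 3.5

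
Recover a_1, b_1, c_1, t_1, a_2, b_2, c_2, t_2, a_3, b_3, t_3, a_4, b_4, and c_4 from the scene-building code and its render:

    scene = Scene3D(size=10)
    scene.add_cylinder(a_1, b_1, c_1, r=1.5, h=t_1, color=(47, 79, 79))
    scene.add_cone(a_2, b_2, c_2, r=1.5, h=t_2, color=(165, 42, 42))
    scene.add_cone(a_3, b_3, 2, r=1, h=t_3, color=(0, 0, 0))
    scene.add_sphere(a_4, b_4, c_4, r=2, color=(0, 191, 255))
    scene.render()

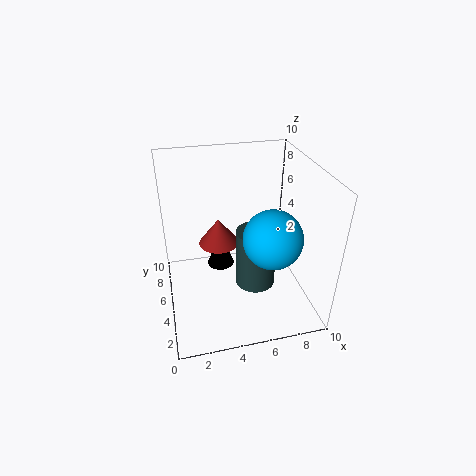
a_1 = 6.5, b_1 = 5.5, c_1 = 0.5, t_1 = 4.5, a_2 = 4, b_2 = 7, c_2 = 3.5, t_2 = 2, a_3 = 4, b_3 = 6.5, t_3 = 2.5, a_4 = 7, b_4 = 3.5, c_4 = 5.5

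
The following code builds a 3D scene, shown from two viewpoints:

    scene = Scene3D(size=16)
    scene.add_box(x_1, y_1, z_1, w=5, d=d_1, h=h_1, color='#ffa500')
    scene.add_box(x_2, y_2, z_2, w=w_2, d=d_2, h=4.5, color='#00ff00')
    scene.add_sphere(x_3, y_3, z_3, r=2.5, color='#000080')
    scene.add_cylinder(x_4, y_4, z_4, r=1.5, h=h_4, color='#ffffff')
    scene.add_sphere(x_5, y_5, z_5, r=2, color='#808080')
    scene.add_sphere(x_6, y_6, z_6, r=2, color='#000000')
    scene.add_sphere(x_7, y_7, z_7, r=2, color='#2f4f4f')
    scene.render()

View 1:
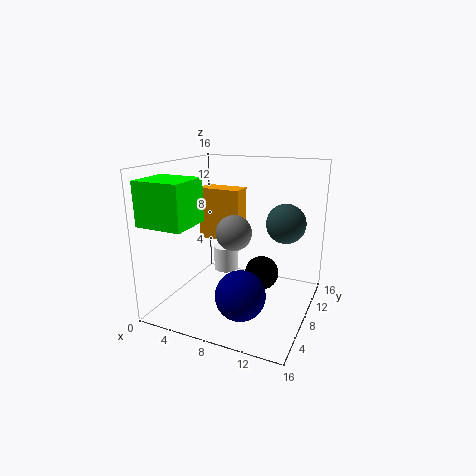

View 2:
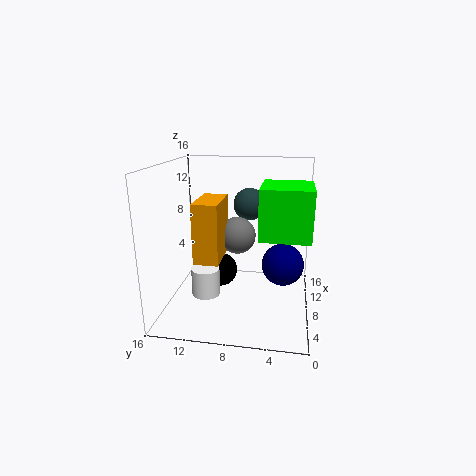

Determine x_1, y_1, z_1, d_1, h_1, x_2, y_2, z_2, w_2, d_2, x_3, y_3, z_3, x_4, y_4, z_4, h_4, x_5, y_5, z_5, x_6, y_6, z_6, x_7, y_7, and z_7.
x_1 = 2.5, y_1 = 9, z_1 = 7, d_1 = 2.5, h_1 = 6, x_2 = 0.5, y_2 = 0.5, z_2 = 10.5, w_2 = 5, d_2 = 4.5, x_3 = 10.5, y_3 = 3, z_3 = 4, x_4 = 5, y_4 = 11, z_4 = 2.5, h_4 = 3, x_5 = 7.5, y_5 = 8, z_5 = 8.5, x_6 = 10, y_6 = 10.5, z_6 = 3, x_7 = 13.5, y_7 = 7.5, z_7 = 10.5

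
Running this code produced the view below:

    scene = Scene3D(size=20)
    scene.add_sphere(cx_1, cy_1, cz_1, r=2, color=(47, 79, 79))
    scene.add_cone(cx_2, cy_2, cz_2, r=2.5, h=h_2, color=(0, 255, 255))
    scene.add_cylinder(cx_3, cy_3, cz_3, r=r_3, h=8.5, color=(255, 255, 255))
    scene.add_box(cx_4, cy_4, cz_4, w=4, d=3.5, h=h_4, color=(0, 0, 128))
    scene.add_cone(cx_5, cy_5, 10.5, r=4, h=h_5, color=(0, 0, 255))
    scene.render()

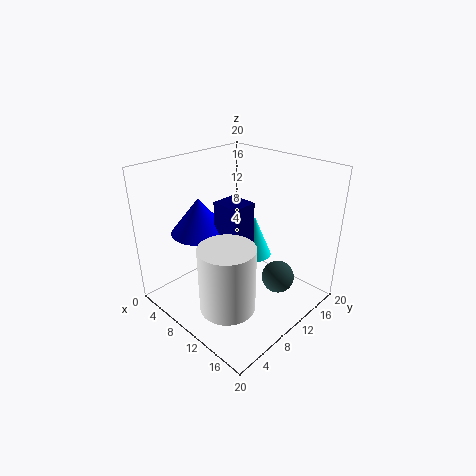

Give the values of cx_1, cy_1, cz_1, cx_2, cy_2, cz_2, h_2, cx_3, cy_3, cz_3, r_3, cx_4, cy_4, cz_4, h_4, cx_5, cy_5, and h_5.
cx_1 = 17.5, cy_1 = 9.5, cz_1 = 7.5, cx_2 = 10, cy_2 = 13.5, cz_2 = 6, h_2 = 6, cx_3 = 14, cy_3 = 4, cz_3 = 4, r_3 = 3.5, cx_4 = 8, cy_4 = 7.5, cz_4 = 9.5, h_4 = 6, cx_5 = 5.5, cy_5 = 7, h_5 = 5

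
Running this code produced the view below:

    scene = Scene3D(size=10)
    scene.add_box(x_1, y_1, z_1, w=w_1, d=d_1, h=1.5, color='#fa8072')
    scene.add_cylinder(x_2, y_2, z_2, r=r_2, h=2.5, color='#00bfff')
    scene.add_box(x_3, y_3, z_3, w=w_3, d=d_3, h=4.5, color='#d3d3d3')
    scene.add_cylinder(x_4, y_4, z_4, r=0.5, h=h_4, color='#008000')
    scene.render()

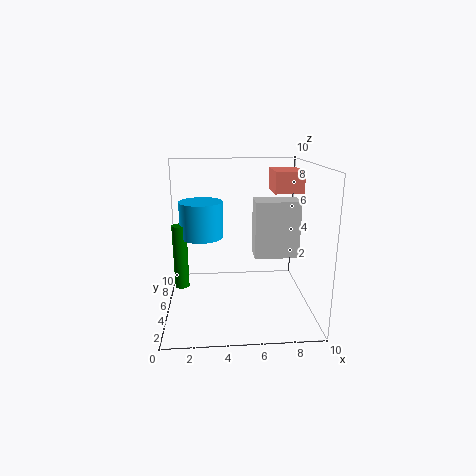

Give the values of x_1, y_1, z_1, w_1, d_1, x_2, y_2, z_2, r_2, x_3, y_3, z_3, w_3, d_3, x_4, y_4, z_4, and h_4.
x_1 = 7.5
y_1 = 5
z_1 = 8
w_1 = 2
d_1 = 2.5
x_2 = 2.5
y_2 = 5.5
z_2 = 5
r_2 = 1.5
x_3 = 6.5
y_3 = 7
z_3 = 2.5
w_3 = 3.5
d_3 = 2
x_4 = 1
y_4 = 5
z_4 = 1.5
h_4 = 4.5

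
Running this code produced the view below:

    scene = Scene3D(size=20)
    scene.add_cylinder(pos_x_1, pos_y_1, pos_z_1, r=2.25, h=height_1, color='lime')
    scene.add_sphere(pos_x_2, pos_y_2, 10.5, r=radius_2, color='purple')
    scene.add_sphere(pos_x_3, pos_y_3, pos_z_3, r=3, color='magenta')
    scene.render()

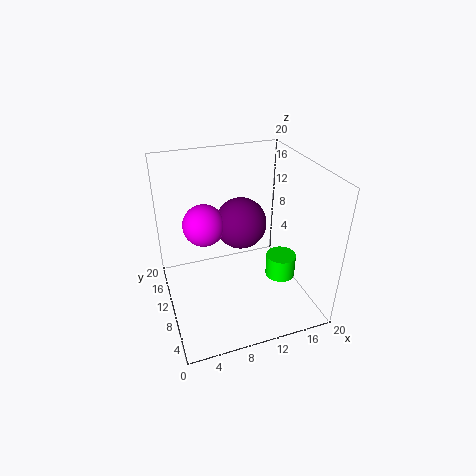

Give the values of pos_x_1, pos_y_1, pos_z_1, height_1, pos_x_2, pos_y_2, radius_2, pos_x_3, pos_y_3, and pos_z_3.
pos_x_1 = 17; pos_y_1 = 10; pos_z_1 = 2; height_1 = 3.5; pos_x_2 = 11.5; pos_y_2 = 13; radius_2 = 3.75; pos_x_3 = 6; pos_y_3 = 13.25; pos_z_3 = 11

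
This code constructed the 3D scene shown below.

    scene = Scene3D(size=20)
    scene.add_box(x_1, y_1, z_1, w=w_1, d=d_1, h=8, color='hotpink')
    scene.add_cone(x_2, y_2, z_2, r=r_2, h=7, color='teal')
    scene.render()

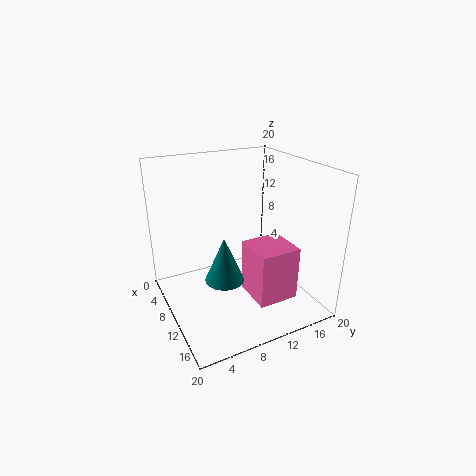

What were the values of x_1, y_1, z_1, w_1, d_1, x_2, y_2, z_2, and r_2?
x_1 = 8.5
y_1 = 11.5
z_1 = 0.5
w_1 = 6
d_1 = 6
x_2 = 7.5
y_2 = 9
z_2 = 2
r_2 = 3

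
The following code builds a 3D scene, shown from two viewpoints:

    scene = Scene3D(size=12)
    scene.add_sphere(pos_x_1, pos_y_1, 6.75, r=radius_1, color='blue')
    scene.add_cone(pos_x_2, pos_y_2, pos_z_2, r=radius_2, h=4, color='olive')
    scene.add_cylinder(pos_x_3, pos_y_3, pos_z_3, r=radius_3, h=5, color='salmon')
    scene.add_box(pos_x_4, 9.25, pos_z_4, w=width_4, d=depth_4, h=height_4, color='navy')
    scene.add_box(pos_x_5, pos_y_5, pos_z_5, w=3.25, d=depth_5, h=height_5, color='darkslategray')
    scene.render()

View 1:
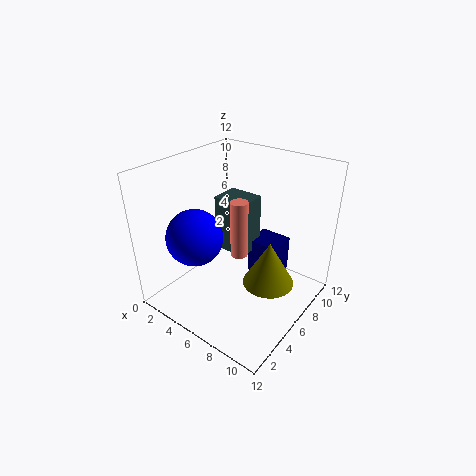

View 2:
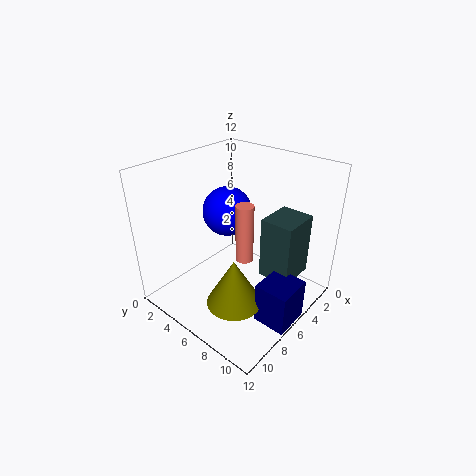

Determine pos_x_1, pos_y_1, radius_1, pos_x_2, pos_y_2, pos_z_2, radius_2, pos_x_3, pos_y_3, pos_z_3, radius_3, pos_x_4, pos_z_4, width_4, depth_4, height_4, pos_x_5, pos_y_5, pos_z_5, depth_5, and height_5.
pos_x_1 = 4
pos_y_1 = 3
radius_1 = 2.25
pos_x_2 = 8.25
pos_y_2 = 7.5
pos_z_2 = 1.5
radius_2 = 2.25
pos_x_3 = 5.75
pos_y_3 = 6.5
pos_z_3 = 4
radius_3 = 0.75
pos_x_4 = 4.75
pos_z_4 = 0.25
width_4 = 3
depth_4 = 2.75
height_4 = 3.5
pos_x_5 = 2
pos_y_5 = 7.75
pos_z_5 = 2.75
depth_5 = 2.75
height_5 = 5.25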